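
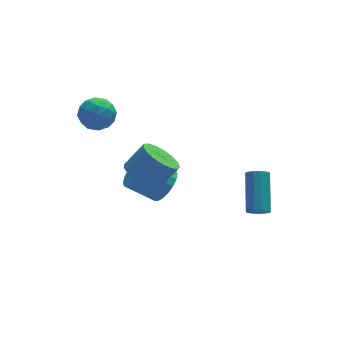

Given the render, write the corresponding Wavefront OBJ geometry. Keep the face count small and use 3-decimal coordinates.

v 3.42 -4.364 -1.542
v 3.956 -4.406 -1.697
v 4.457 -2.798 -0.392
v 3.92 -2.756 -0.238
v 3.822 -4.202 -1.896
v 4.323 -2.594 -0.592
v 3.56 -4.049 -1.984
v 4.061 -2.442 -0.679
v 3.254 -3.997 -1.931
v 3.754 -2.389 -0.626
v 3 -4.06 -1.755
v 3.5 -2.453 -0.45
v 2.879 -4.221 -1.511
v 3.38 -2.613 -0.207
v 2.93 -4.426 -1.277
v 3.431 -2.819 0.027
v 3.137 -4.612 -1.128
v 3.637 -3.005 0.177
v 3.433 -4.719 -1.11
v 3.934 -3.112 0.195
v 3.725 -4.713 -1.229
v 4.226 -3.106 0.076
v 3.92 -4.596 -1.448
v 4.421 -2.989 -0.143
v 0.424 0.183 -2.816
v 0.82 -0.286 -2.052
v -0.488 0.228 -1.06
v -0.884 0.697 -1.824
v 0.997 0.112 -2.025
v -0.311 0.625 -1.032
v 1.06 0.523 -2.154
v -0.247 1.037 -1.161
v 0.998 0.868 -2.414
v -0.309 1.381 -1.421
v 0.822 1.077 -2.754
v -0.485 1.59 -1.761
v 0.567 1.108 -3.106
v -0.741 1.622 -2.114
v 0.284 0.957 -3.401
v -1.024 1.47 -2.409
v 0.028 0.652 -3.58
v -1.28 1.166 -2.588
v -0.149 0.255 -3.608
v -1.457 0.768 -2.615
v -0.213 -0.157 -3.479
v -1.52 0.357 -2.486
v -0.151 -0.501 -3.219
v -1.458 0.012 -2.226
v 0.025 -0.71 -2.879
v -1.282 -0.197 -1.886
v 0.281 -0.742 -2.526
v -1.027 -0.228 -1.534
v 0.564 -0.59 -2.231
v -0.744 -0.077 -1.239
v -1.109 -1.278 -0.435
v -0.435 -0.8 -1.066
v 0.523 -0.685 0.043
v -0.151 -1.162 0.675
v -0.702 -0.427 -0.874
v 0.256 -0.312 0.235
v -1.063 -0.249 -0.581
v -0.105 -0.134 0.528
v -1.434 -0.306 -0.254
v -0.476 -0.191 0.855
v -1.731 -0.586 0.031
v -0.773 -0.471 1.14
v -1.885 -1.024 0.21
v -0.927 -0.909 1.319
v -1.862 -1.521 0.241
v -0.904 -1.406 1.35
v -1.666 -1.961 0.117
v -0.708 -1.846 1.226
v -1.342 -2.245 -0.133
v -0.384 -2.13 0.976
v -0.965 -2.307 -0.452
v -0.007 -2.192 0.657
v -0.621 -2.134 -0.767
v 0.337 -2.019 0.342
v -0.389 -1.764 -1.006
v 0.569 -1.649 0.103
v -0.322 -1.283 -1.114
v 0.636 -1.168 -0.005
v -2.718 2.516 2.325
v -2.182 2.898 1.615
v -2.438 1.082 1.765
v -1.902 1.464 1.055
v -1.587 1.495 1.97
v -1.76 2.381 2.316
v -2.86 1.599 1.064
v -3.033 2.485 1.41
v -2.27 2.331 0.836
v -1.483 2.267 1.396
v -3.137 1.713 1.984
v -2.35 1.649 2.544
v -2.475 2.833 2.019
v -2.145 1.147 1.361
v -1.96 1.165 1.898
v -1.645 1.389 1.481
v -2.227 2.529 2.431
v -1.912 2.754 2.014
v -1.562 1.929 2.222
v -2.708 1.226 1.366
v -2.393 1.451 0.949
v -2.975 2.591 1.899
v -2.66 2.815 1.482
v -3.058 2.051 1.158
v -2.211 2.724 1.144
v -2.046 1.881 0.815
v -2.609 1.961 0.821
v -2.711 2.482 1.024
v -1.749 2.686 1.473
v -1.584 1.843 1.144
v -1.399 1.861 1.681
v -1.501 2.382 1.885
v -1.8 2.353 1.015
v -3.036 2.137 2.236
v -2.871 1.294 1.907
v -3.119 1.598 1.495
v -3.221 2.119 1.699
v -2.574 2.099 2.565
v -2.409 1.256 2.236
v -1.909 1.498 2.356
v -2.011 2.019 2.559
v -2.82 1.627 2.365
f 2 1 5
f 2 5 3
f 3 5 6
f 3 6 4
f 5 1 7
f 5 7 6
f 6 7 8
f 6 8 4
f 7 1 9
f 7 9 8
f 8 9 10
f 8 10 4
f 9 1 11
f 9 11 10
f 10 11 12
f 10 12 4
f 11 1 13
f 11 13 12
f 12 13 14
f 12 14 4
f 13 1 15
f 13 15 14
f 14 15 16
f 14 16 4
f 15 1 17
f 15 17 16
f 16 17 18
f 16 18 4
f 17 1 19
f 17 19 18
f 18 19 20
f 18 20 4
f 19 1 21
f 19 21 20
f 20 21 22
f 20 22 4
f 21 1 23
f 21 23 22
f 22 23 24
f 22 24 4
f 23 1 2
f 23 2 24
f 24 2 3
f 24 3 4
f 26 25 29
f 26 29 27
f 27 29 30
f 27 30 28
f 29 25 31
f 29 31 30
f 30 31 32
f 30 32 28
f 31 25 33
f 31 33 32
f 32 33 34
f 32 34 28
f 33 25 35
f 33 35 34
f 34 35 36
f 34 36 28
f 35 25 37
f 35 37 36
f 36 37 38
f 36 38 28
f 37 25 39
f 37 39 38
f 38 39 40
f 38 40 28
f 39 25 41
f 39 41 40
f 40 41 42
f 40 42 28
f 41 25 43
f 41 43 42
f 42 43 44
f 42 44 28
f 43 25 45
f 43 45 44
f 44 45 46
f 44 46 28
f 45 25 47
f 45 47 46
f 46 47 48
f 46 48 28
f 47 25 49
f 47 49 48
f 48 49 50
f 48 50 28
f 49 25 51
f 49 51 50
f 50 51 52
f 50 52 28
f 51 25 53
f 51 53 52
f 52 53 54
f 52 54 28
f 53 25 26
f 53 26 54
f 54 26 27
f 54 27 28
f 56 55 59
f 56 59 57
f 57 59 60
f 57 60 58
f 59 55 61
f 59 61 60
f 60 61 62
f 60 62 58
f 61 55 63
f 61 63 62
f 62 63 64
f 62 64 58
f 63 55 65
f 63 65 64
f 64 65 66
f 64 66 58
f 65 55 67
f 65 67 66
f 66 67 68
f 66 68 58
f 67 55 69
f 67 69 68
f 68 69 70
f 68 70 58
f 69 55 71
f 69 71 70
f 70 71 72
f 70 72 58
f 71 55 73
f 71 73 72
f 72 73 74
f 72 74 58
f 73 55 75
f 73 75 74
f 74 75 76
f 74 76 58
f 75 55 77
f 75 77 76
f 76 77 78
f 76 78 58
f 77 55 79
f 77 79 78
f 78 79 80
f 78 80 58
f 79 55 81
f 79 81 80
f 80 81 82
f 80 82 58
f 81 55 56
f 81 56 82
f 82 56 57
f 82 57 58
f 83 120 99
f 120 94 123
f 99 123 88
f 120 123 99
f 83 99 95
f 99 88 100
f 95 100 84
f 99 100 95
f 83 95 104
f 95 84 105
f 104 105 90
f 95 105 104
f 83 104 116
f 104 90 119
f 116 119 93
f 104 119 116
f 83 116 120
f 116 93 124
f 120 124 94
f 116 124 120
f 84 100 111
f 100 88 114
f 111 114 92
f 100 114 111
f 88 123 101
f 123 94 122
f 101 122 87
f 123 122 101
f 94 124 121
f 124 93 117
f 121 117 85
f 124 117 121
f 93 119 118
f 119 90 106
f 118 106 89
f 119 106 118
f 90 105 110
f 105 84 107
f 110 107 91
f 105 107 110
f 86 112 98
f 112 92 113
f 98 113 87
f 112 113 98
f 86 98 96
f 98 87 97
f 96 97 85
f 98 97 96
f 86 96 103
f 96 85 102
f 103 102 89
f 96 102 103
f 86 103 108
f 103 89 109
f 108 109 91
f 103 109 108
f 86 108 112
f 108 91 115
f 112 115 92
f 108 115 112
f 87 113 101
f 113 92 114
f 101 114 88
f 113 114 101
f 85 97 121
f 97 87 122
f 121 122 94
f 97 122 121
f 89 102 118
f 102 85 117
f 118 117 93
f 102 117 118
f 91 109 110
f 109 89 106
f 110 106 90
f 109 106 110
f 92 115 111
f 115 91 107
f 111 107 84
f 115 107 111



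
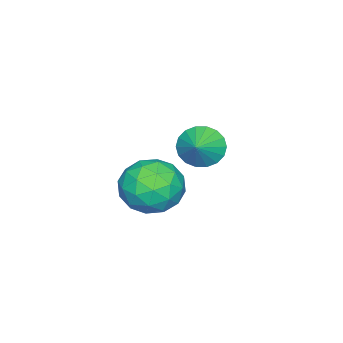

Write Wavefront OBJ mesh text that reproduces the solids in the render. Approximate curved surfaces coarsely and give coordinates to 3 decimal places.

v -1.918 1.229 0.24
v -1.497 1.245 -0.487
v -1.062 1.471 0.74
v -1.617 1.598 -0.452
v -1.797 1.877 -0.281
v -2 2.028 -0.006
v -2.187 2.021 0.318
v -2.321 1.857 0.626
v -2.375 1.568 0.857
v -2.338 1.213 0.967
v -2.218 0.86 0.932
v -2.039 0.581 0.76
v -1.835 0.43 0.486
v -1.648 0.437 0.162
v -1.514 0.601 -0.146
v -1.46 0.89 -0.378
v 0.812 1.438 0.407
v 1.204 1.848 1.366
v 2.496 1.072 -0.126
v 2.888 1.482 0.833
v 2.311 0.529 0.83
v 1.271 0.755 1.159
v 2.429 2.165 0.081
v 1.389 2.391 0.41
v 2.204 2.298 1.164
v 2.131 1.287 1.627
v 1.569 1.633 -0.387
v 1.496 0.622 0.076
v 0.86 1.675 0.933
v 2.84 1.245 0.307
v 2.5 0.685 0.305
v 2.731 0.926 0.869
v 0.899 1.032 0.812
v 1.13 1.274 1.375
v 1.78 0.498 1.06
v 2.57 1.646 -0.135
v 2.801 1.888 0.428
v 0.969 1.994 0.371
v 1.2 2.235 0.935
v 1.92 2.422 0.18
v 1.679 2.181 1.378
v 2.668 1.966 1.065
v 2.399 2.367 0.623
v 1.787 2.5 0.816
v 1.636 1.586 1.65
v 2.625 1.371 1.337
v 2.286 0.811 1.335
v 1.675 0.944 1.529
v 2.223 1.851 1.532
v 1.075 1.549 -0.097
v 2.064 1.334 -0.41
v 2.025 1.976 -0.289
v 1.414 2.109 -0.095
v 1.032 0.954 0.175
v 2.021 0.739 -0.138
v 1.913 0.42 0.424
v 1.301 0.553 0.617
v 1.477 1.069 -0.292
f 2 1 4
f 2 4 3
f 4 1 5
f 4 5 3
f 5 1 6
f 5 6 3
f 6 1 7
f 6 7 3
f 7 1 8
f 7 8 3
f 8 1 9
f 8 9 3
f 9 1 10
f 9 10 3
f 10 1 11
f 10 11 3
f 11 1 12
f 11 12 3
f 12 1 13
f 12 13 3
f 13 1 14
f 13 14 3
f 14 1 15
f 14 15 3
f 15 1 16
f 15 16 3
f 16 1 2
f 16 2 3
f 17 54 33
f 54 28 57
f 33 57 22
f 54 57 33
f 17 33 29
f 33 22 34
f 29 34 18
f 33 34 29
f 17 29 38
f 29 18 39
f 38 39 24
f 29 39 38
f 17 38 50
f 38 24 53
f 50 53 27
f 38 53 50
f 17 50 54
f 50 27 58
f 54 58 28
f 50 58 54
f 18 34 45
f 34 22 48
f 45 48 26
f 34 48 45
f 22 57 35
f 57 28 56
f 35 56 21
f 57 56 35
f 28 58 55
f 58 27 51
f 55 51 19
f 58 51 55
f 27 53 52
f 53 24 40
f 52 40 23
f 53 40 52
f 24 39 44
f 39 18 41
f 44 41 25
f 39 41 44
f 20 46 32
f 46 26 47
f 32 47 21
f 46 47 32
f 20 32 30
f 32 21 31
f 30 31 19
f 32 31 30
f 20 30 37
f 30 19 36
f 37 36 23
f 30 36 37
f 20 37 42
f 37 23 43
f 42 43 25
f 37 43 42
f 20 42 46
f 42 25 49
f 46 49 26
f 42 49 46
f 21 47 35
f 47 26 48
f 35 48 22
f 47 48 35
f 19 31 55
f 31 21 56
f 55 56 28
f 31 56 55
f 23 36 52
f 36 19 51
f 52 51 27
f 36 51 52
f 25 43 44
f 43 23 40
f 44 40 24
f 43 40 44
f 26 49 45
f 49 25 41
f 45 41 18
f 49 41 45



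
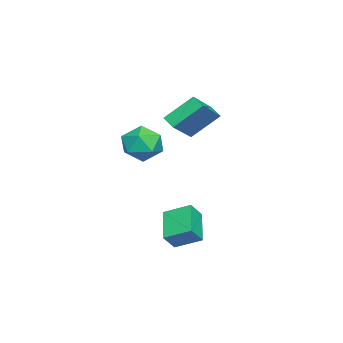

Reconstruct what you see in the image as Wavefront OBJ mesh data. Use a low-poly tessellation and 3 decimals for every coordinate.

v -4.596 0.97 1.101
v -5.252 2.389 2.548
v -4.11 1.635 0.669
v -4.766 3.054 2.115
v -2.854 0.506 2.345
v -3.51 1.925 3.791
v -2.368 1.171 1.912
v -3.024 2.59 3.359
v 0.116 1.996 -3.792
v 0.783 1.612 -2.911
v 0.066 3.448 -3.123
v 0.734 3.065 -2.242
v 1.806 2.535 -4.838
v 2.474 2.152 -3.957
v 1.757 3.988 -4.169
v 2.424 3.604 -3.288
v -0.232 1.311 0.983
v 0.941 1.098 1.327
v -0.761 -0.498 1.673
v 0.412 -0.711 2.017
v -0.266 0.141 2.614
v 0.062 1.259 2.187
v 0.118 -0.659 0.813
v 0.446 0.459 0.386
v 1.158 -0.119 1.222
v 0.92 0.375 2.335
v -0.74 0.225 0.665
v -0.978 0.719 1.778
f 2 4 1
f 5 2 1
f 1 4 3
f 3 5 1
f 2 8 4
f 6 2 5
f 6 8 2
f 4 8 3
f 7 5 3
f 3 8 7
f 7 6 5
f 8 6 7
f 10 12 9
f 13 10 9
f 9 12 11
f 11 13 9
f 10 16 12
f 14 10 13
f 14 16 10
f 12 16 11
f 15 13 11
f 11 16 15
f 15 14 13
f 16 14 15
f 17 28 22
f 17 22 18
f 17 18 24
f 17 24 27
f 17 27 28
f 18 22 26
f 22 28 21
f 28 27 19
f 27 24 23
f 24 18 25
f 20 26 21
f 20 21 19
f 20 19 23
f 20 23 25
f 20 25 26
f 21 26 22
f 19 21 28
f 23 19 27
f 25 23 24
f 26 25 18



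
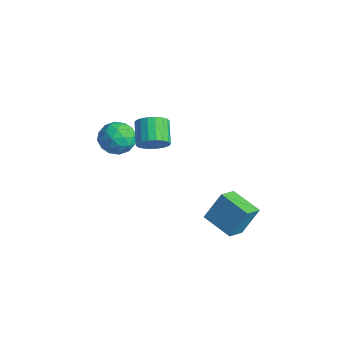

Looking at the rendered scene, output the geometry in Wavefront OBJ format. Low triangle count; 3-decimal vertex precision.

v -2.787 1.818 0.971
v -2.159 1.151 1.588
v -3.181 0.449 -0.108
v -2.553 -0.218 0.509
v -3.499 0.18 0.915
v -3.256 1.026 1.581
v -2.084 0.574 -0.101
v -1.841 1.42 0.565
v -1.725 0.383 0.925
v -2.599 0.139 1.553
v -2.741 1.461 -0.073
v -3.615 1.217 0.555
v -2.439 1.605 1.374
v -2.901 -0.005 0.106
v -3.458 0.229 0.345
v -3.089 -0.162 0.707
v -3.084 1.531 1.37
v -2.714 1.14 1.733
v -3.502 0.569 1.337
v -2.626 0.46 -0.253
v -2.256 0.069 0.11
v -2.251 1.762 0.773
v -1.882 1.371 1.135
v -1.838 1.031 0.143
v -1.814 0.761 1.347
v -2.045 -0.044 0.713
v -1.77 0.422 0.354
v -1.627 0.919 0.746
v -2.328 0.618 1.716
v -2.56 -0.186 1.082
v -3.116 0.047 1.321
v -2.973 0.545 1.712
v -2.073 0.166 1.327
v -2.78 1.786 0.398
v -3.012 0.982 -0.236
v -2.367 1.055 -0.232
v -2.224 1.553 0.159
v -3.295 1.644 0.767
v -3.526 0.839 0.133
v -3.713 0.681 0.734
v -3.57 1.178 1.126
v -3.267 1.434 0.153
v 0.137 1.314 1.854
v 0.748 1.56 2.453
v -0.347 2.151 3.326
v -0.957 1.906 2.726
v 0.727 1.875 2.214
v -0.367 2.466 3.087
v 0.59 2.079 1.904
v -0.505 2.67 2.776
v 0.363 2.132 1.583
v -0.731 2.723 2.456
v 0.092 2.022 1.316
v -1.003 2.614 2.189
v -0.171 1.773 1.156
v -1.266 2.364 2.029
v -0.372 1.433 1.134
v -1.467 2.024 2.007
v -0.473 1.069 1.254
v -1.568 1.66 2.127
v -0.453 0.754 1.493
v -1.547 1.345 2.366
v -0.315 0.55 1.804
v -1.41 1.141 2.676
v -0.089 0.497 2.124
v -1.183 1.088 2.997
v 0.183 0.606 2.391
v -0.912 1.198 3.264
v 0.446 0.856 2.551
v -0.649 1.447 3.424
v 0.647 1.196 2.573
v -0.448 1.787 3.446
v 2.971 2.581 -2.502
v 3.221 3.469 -0.909
v 2.518 3.646 -3.024
v 2.768 4.534 -1.432
v 4.672 3.046 -3.028
v 4.922 3.934 -1.436
v 4.219 4.111 -3.551
v 4.469 4.999 -1.958
f 1 38 17
f 38 12 41
f 17 41 6
f 38 41 17
f 1 17 13
f 17 6 18
f 13 18 2
f 17 18 13
f 1 13 22
f 13 2 23
f 22 23 8
f 13 23 22
f 1 22 34
f 22 8 37
f 34 37 11
f 22 37 34
f 1 34 38
f 34 11 42
f 38 42 12
f 34 42 38
f 2 18 29
f 18 6 32
f 29 32 10
f 18 32 29
f 6 41 19
f 41 12 40
f 19 40 5
f 41 40 19
f 12 42 39
f 42 11 35
f 39 35 3
f 42 35 39
f 11 37 36
f 37 8 24
f 36 24 7
f 37 24 36
f 8 23 28
f 23 2 25
f 28 25 9
f 23 25 28
f 4 30 16
f 30 10 31
f 16 31 5
f 30 31 16
f 4 16 14
f 16 5 15
f 14 15 3
f 16 15 14
f 4 14 21
f 14 3 20
f 21 20 7
f 14 20 21
f 4 21 26
f 21 7 27
f 26 27 9
f 21 27 26
f 4 26 30
f 26 9 33
f 30 33 10
f 26 33 30
f 5 31 19
f 31 10 32
f 19 32 6
f 31 32 19
f 3 15 39
f 15 5 40
f 39 40 12
f 15 40 39
f 7 20 36
f 20 3 35
f 36 35 11
f 20 35 36
f 9 27 28
f 27 7 24
f 28 24 8
f 27 24 28
f 10 33 29
f 33 9 25
f 29 25 2
f 33 25 29
f 44 43 47
f 44 47 45
f 45 47 48
f 45 48 46
f 47 43 49
f 47 49 48
f 48 49 50
f 48 50 46
f 49 43 51
f 49 51 50
f 50 51 52
f 50 52 46
f 51 43 53
f 51 53 52
f 52 53 54
f 52 54 46
f 53 43 55
f 53 55 54
f 54 55 56
f 54 56 46
f 55 43 57
f 55 57 56
f 56 57 58
f 56 58 46
f 57 43 59
f 57 59 58
f 58 59 60
f 58 60 46
f 59 43 61
f 59 61 60
f 60 61 62
f 60 62 46
f 61 43 63
f 61 63 62
f 62 63 64
f 62 64 46
f 63 43 65
f 63 65 64
f 64 65 66
f 64 66 46
f 65 43 67
f 65 67 66
f 66 67 68
f 66 68 46
f 67 43 69
f 67 69 68
f 68 69 70
f 68 70 46
f 69 43 71
f 69 71 70
f 70 71 72
f 70 72 46
f 71 43 44
f 71 44 72
f 72 44 45
f 72 45 46
f 74 76 73
f 77 74 73
f 73 76 75
f 75 77 73
f 74 80 76
f 78 74 77
f 78 80 74
f 76 80 75
f 79 77 75
f 75 80 79
f 79 78 77
f 80 78 79



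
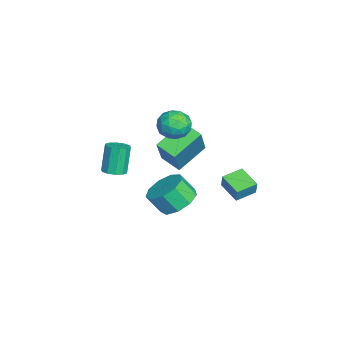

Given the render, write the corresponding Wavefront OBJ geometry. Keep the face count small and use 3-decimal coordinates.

v -1.653 0.556 2.959
v -1.087 0.801 3.591
v -1.233 -0.801 3.109
v -0.667 -0.556 3.741
v -1.537 -0.522 3.89
v -1.797 0.317 3.797
v -0.523 -0.317 2.903
v -0.783 0.522 2.81
v -0.389 0.262 3.557
v -1.016 0.135 4.166
v -1.304 -0.135 2.534
v -1.931 -0.262 3.143
v -1.407 0.798 3.262
v -0.913 -0.798 3.438
v -1.424 -0.778 3.525
v -1.092 -0.634 3.897
v -1.824 0.513 3.383
v -1.492 0.657 3.754
v -1.756 -0.121 3.93
v -0.828 -0.657 2.946
v -0.496 -0.513 3.317
v -1.228 0.634 2.803
v -0.896 0.778 3.175
v -0.564 0.121 2.77
v -0.664 0.625 3.613
v -0.417 -0.173 3.701
v -0.333 -0.032 3.209
v -0.485 0.461 3.154
v -1.032 0.55 3.972
v -0.785 -0.248 4.06
v -1.297 -0.227 4.147
v -1.449 0.266 4.092
v -0.622 0.233 3.951
v -1.535 0.248 2.64
v -1.288 -0.55 2.728
v -0.871 -0.266 2.608
v -1.023 0.227 2.553
v -1.903 0.173 2.999
v -1.656 -0.625 3.087
v -1.835 -0.461 3.546
v -1.987 0.032 3.491
v -1.698 -0.233 2.749
v -1.61 0.209 -2.404
v -0.829 0.762 -1.949
v -0.909 0.044 -0.941
v -1.69 -0.509 -1.396
v -1.47 1.06 -1.788
v -1.55 0.342 -0.779
v -2.177 0.959 -1.915
v -2.257 0.242 -0.907
v -2.618 0.508 -2.271
v -2.698 -0.21 -1.263
v -2.588 -0.084 -2.69
v -2.668 -0.801 -1.681
v -2.1 -0.538 -2.974
v -2.18 -1.256 -1.966
v -1.383 -0.643 -2.992
v -1.463 -1.361 -1.984
v -0.772 -0.35 -2.735
v -0.852 -1.067 -1.727
v -0.553 0.205 -2.323
v -0.633 -0.512 -1.315
v -2.447 -0.643 0.123
v -3.519 0.56 0.991
v -1.784 0.218 -0.253
v -2.856 1.421 0.615
v -1.204 -0.821 1.905
v -2.276 0.382 2.773
v -0.541 0.04 1.529
v -1.613 1.243 2.397
v 1.808 2.228 1.334
v 2.077 2.274 2.097
v 1.222 3.11 1.488
v 1.491 3.155 2.251
v 2.729 2.905 0.969
v 2.998 2.95 1.732
v 2.143 3.786 1.123
v 2.412 3.832 1.886
v -3.685 -3.005 -1.791
v -3.155 -3.291 -1.574
v -3.685 -3.121 -0.053
v -4.215 -2.835 -0.269
v -3.085 -2.902 -1.593
v -3.615 -2.732 -0.072
v -3.244 -2.553 -1.688
v -3.774 -2.383 -0.166
v -3.572 -2.376 -1.822
v -4.101 -2.206 -0.3
v -3.943 -2.439 -1.944
v -4.472 -2.269 -0.422
v -4.215 -2.719 -2.007
v -4.745 -2.549 -0.486
v -4.285 -3.108 -1.988
v -4.815 -2.938 -0.467
v -4.126 -3.457 -1.894
v -4.656 -3.287 -0.372
v -3.799 -3.634 -1.76
v -4.328 -3.464 -0.238
v -3.428 -3.571 -1.638
v -3.957 -3.401 -0.116
f 1 38 17
f 38 12 41
f 17 41 6
f 38 41 17
f 1 17 13
f 17 6 18
f 13 18 2
f 17 18 13
f 1 13 22
f 13 2 23
f 22 23 8
f 13 23 22
f 1 22 34
f 22 8 37
f 34 37 11
f 22 37 34
f 1 34 38
f 34 11 42
f 38 42 12
f 34 42 38
f 2 18 29
f 18 6 32
f 29 32 10
f 18 32 29
f 6 41 19
f 41 12 40
f 19 40 5
f 41 40 19
f 12 42 39
f 42 11 35
f 39 35 3
f 42 35 39
f 11 37 36
f 37 8 24
f 36 24 7
f 37 24 36
f 8 23 28
f 23 2 25
f 28 25 9
f 23 25 28
f 4 30 16
f 30 10 31
f 16 31 5
f 30 31 16
f 4 16 14
f 16 5 15
f 14 15 3
f 16 15 14
f 4 14 21
f 14 3 20
f 21 20 7
f 14 20 21
f 4 21 26
f 21 7 27
f 26 27 9
f 21 27 26
f 4 26 30
f 26 9 33
f 30 33 10
f 26 33 30
f 5 31 19
f 31 10 32
f 19 32 6
f 31 32 19
f 3 15 39
f 15 5 40
f 39 40 12
f 15 40 39
f 7 20 36
f 20 3 35
f 36 35 11
f 20 35 36
f 9 27 28
f 27 7 24
f 28 24 8
f 27 24 28
f 10 33 29
f 33 9 25
f 29 25 2
f 33 25 29
f 44 43 47
f 44 47 45
f 45 47 48
f 45 48 46
f 47 43 49
f 47 49 48
f 48 49 50
f 48 50 46
f 49 43 51
f 49 51 50
f 50 51 52
f 50 52 46
f 51 43 53
f 51 53 52
f 52 53 54
f 52 54 46
f 53 43 55
f 53 55 54
f 54 55 56
f 54 56 46
f 55 43 57
f 55 57 56
f 56 57 58
f 56 58 46
f 57 43 59
f 57 59 58
f 58 59 60
f 58 60 46
f 59 43 61
f 59 61 60
f 60 61 62
f 60 62 46
f 61 43 44
f 61 44 62
f 62 44 45
f 62 45 46
f 64 66 63
f 67 64 63
f 63 66 65
f 65 67 63
f 64 70 66
f 68 64 67
f 68 70 64
f 66 70 65
f 69 67 65
f 65 70 69
f 69 68 67
f 70 68 69
f 72 74 71
f 75 72 71
f 71 74 73
f 73 75 71
f 72 78 74
f 76 72 75
f 76 78 72
f 74 78 73
f 77 75 73
f 73 78 77
f 77 76 75
f 78 76 77
f 80 79 83
f 80 83 81
f 81 83 84
f 81 84 82
f 83 79 85
f 83 85 84
f 84 85 86
f 84 86 82
f 85 79 87
f 85 87 86
f 86 87 88
f 86 88 82
f 87 79 89
f 87 89 88
f 88 89 90
f 88 90 82
f 89 79 91
f 89 91 90
f 90 91 92
f 90 92 82
f 91 79 93
f 91 93 92
f 92 93 94
f 92 94 82
f 93 79 95
f 93 95 94
f 94 95 96
f 94 96 82
f 95 79 97
f 95 97 96
f 96 97 98
f 96 98 82
f 97 79 99
f 97 99 98
f 98 99 100
f 98 100 82
f 99 79 80
f 99 80 100
f 100 80 81
f 100 81 82



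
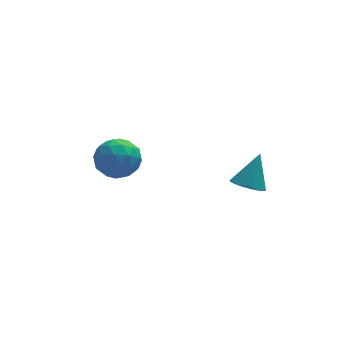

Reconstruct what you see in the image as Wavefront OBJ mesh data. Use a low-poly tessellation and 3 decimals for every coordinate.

v -3.534 4.797 -3.585
v -2.479 4.249 -3.232
v -4.561 3.151 -3.068
v -3.506 2.603 -2.715
v -3.957 3.557 -2.063
v -3.322 4.574 -2.383
v -3.718 2.826 -3.917
v -3.083 3.843 -4.237
v -2.592 3.03 -3.438
v -2.74 3.483 -2.292
v -4.3 3.917 -4.008
v -4.448 4.37 -2.862
v -2.916 4.667 -3.454
v -4.124 2.733 -2.846
v -4.389 3.294 -2.463
v -3.768 2.971 -2.256
v -3.412 4.859 -2.955
v -2.791 4.536 -2.747
v -3.66 4.13 -2.06
v -4.249 2.864 -3.553
v -3.628 2.541 -3.345
v -3.272 4.429 -4.044
v -2.651 4.106 -3.837
v -3.38 3.27 -4.24
v -2.362 3.629 -3.368
v -2.966 2.662 -3.064
v -3.091 2.792 -3.77
v -2.718 3.39 -3.958
v -2.449 3.895 -2.694
v -3.053 2.927 -2.39
v -3.318 3.488 -2.007
v -2.945 4.086 -2.195
v -2.516 3.179 -2.815
v -3.987 4.473 -3.91
v -4.591 3.505 -3.606
v -4.095 3.314 -4.105
v -3.722 3.912 -4.293
v -4.074 4.738 -3.236
v -4.678 3.771 -2.932
v -4.322 4.01 -2.342
v -3.949 4.608 -2.53
v -4.524 4.221 -3.485
v 1.731 -2.154 -1.009
v 2.175 -1.588 -1.48
v 2.409 -1.406 0.529
v 1.866 -1.416 -1.428
v 1.534 -1.371 -1.303
v 1.236 -1.461 -1.128
v 1.023 -1.672 -0.932
v 0.933 -1.966 -0.749
v 0.981 -2.292 -0.611
v 1.159 -2.595 -0.542
v 1.435 -2.821 -0.554
v 1.763 -2.933 -0.644
v 2.085 -2.909 -0.798
v 2.346 -2.755 -0.988
v 2.501 -2.497 -1.181
v 2.522 -2.18 -1.345
v 2.407 -1.859 -1.451
f 1 38 17
f 38 12 41
f 17 41 6
f 38 41 17
f 1 17 13
f 17 6 18
f 13 18 2
f 17 18 13
f 1 13 22
f 13 2 23
f 22 23 8
f 13 23 22
f 1 22 34
f 22 8 37
f 34 37 11
f 22 37 34
f 1 34 38
f 34 11 42
f 38 42 12
f 34 42 38
f 2 18 29
f 18 6 32
f 29 32 10
f 18 32 29
f 6 41 19
f 41 12 40
f 19 40 5
f 41 40 19
f 12 42 39
f 42 11 35
f 39 35 3
f 42 35 39
f 11 37 36
f 37 8 24
f 36 24 7
f 37 24 36
f 8 23 28
f 23 2 25
f 28 25 9
f 23 25 28
f 4 30 16
f 30 10 31
f 16 31 5
f 30 31 16
f 4 16 14
f 16 5 15
f 14 15 3
f 16 15 14
f 4 14 21
f 14 3 20
f 21 20 7
f 14 20 21
f 4 21 26
f 21 7 27
f 26 27 9
f 21 27 26
f 4 26 30
f 26 9 33
f 30 33 10
f 26 33 30
f 5 31 19
f 31 10 32
f 19 32 6
f 31 32 19
f 3 15 39
f 15 5 40
f 39 40 12
f 15 40 39
f 7 20 36
f 20 3 35
f 36 35 11
f 20 35 36
f 9 27 28
f 27 7 24
f 28 24 8
f 27 24 28
f 10 33 29
f 33 9 25
f 29 25 2
f 33 25 29
f 44 43 46
f 44 46 45
f 46 43 47
f 46 47 45
f 47 43 48
f 47 48 45
f 48 43 49
f 48 49 45
f 49 43 50
f 49 50 45
f 50 43 51
f 50 51 45
f 51 43 52
f 51 52 45
f 52 43 53
f 52 53 45
f 53 43 54
f 53 54 45
f 54 43 55
f 54 55 45
f 55 43 56
f 55 56 45
f 56 43 57
f 56 57 45
f 57 43 58
f 57 58 45
f 58 43 59
f 58 59 45
f 59 43 44
f 59 44 45



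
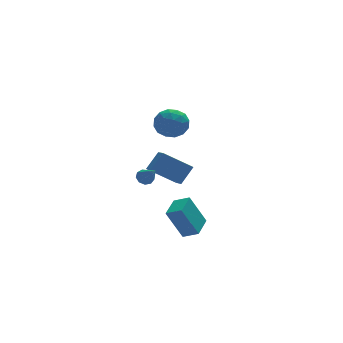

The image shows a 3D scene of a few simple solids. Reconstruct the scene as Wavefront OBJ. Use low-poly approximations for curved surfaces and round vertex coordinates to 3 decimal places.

v 0.557 2.614 1.771
v 0.96 2.104 2.543
v -0.94 2.256 2.317
v -0.537 1.746 3.089
v -0.452 2.751 3.048
v 0.474 2.972 2.711
v -0.454 1.388 2.149
v 0.472 1.609 1.812
v 0.336 1.346 2.777
v 0.337 2.189 3.332
v -0.317 2.171 1.528
v -0.316 3.014 2.083
v 0.89 2.39 2.109
v -0.87 1.97 2.751
v -0.82 2.56 2.727
v -0.583 2.261 3.181
v 0.604 2.901 2.208
v 0.841 2.601 2.661
v 0.011 2.981 2.958
v -0.821 1.759 2.199
v -0.584 1.459 2.652
v 0.603 2.099 1.679
v 0.84 1.8 2.133
v 0.009 1.379 1.902
v 0.76 1.645 2.7
v -0.12 1.435 3.021
v -0.071 1.224 2.469
v 0.473 1.354 2.27
v 0.761 2.141 3.027
v -0.119 1.93 3.348
v -0.069 2.521 3.324
v 0.475 2.651 3.125
v 0.394 1.695 3.164
v 0.139 2.43 1.512
v -0.741 2.219 1.833
v -0.455 1.709 1.735
v 0.089 1.839 1.536
v 0.14 2.925 1.839
v -0.74 2.715 2.16
v -0.453 3.006 2.59
v 0.091 3.136 2.391
v -0.374 2.665 1.696
v 0.589 2.307 -2.27
v -0.921 2.85 -1.235
v 0.664 3.409 -2.739
v -0.847 3.952 -1.704
v 1.387 2.668 -1.296
v -0.124 3.211 -0.261
v 1.461 3.77 -1.765
v -0.049 4.313 -0.73
v -0.671 -4.305 -2.289
v -1.479 -4.056 -0.61
v -1.322 -3.77 -2.682
v -2.13 -3.521 -1.003
v 0.11 -3.199 -2.077
v -0.698 -2.95 -0.398
v -0.541 -2.664 -2.47
v -1.349 -2.415 -0.791
v -1.837 0.893 -0.657
v -1.554 1.217 -0.365
v -1.603 -0.173 0.297
v -1.895 1.231 -0.266
v -2.21 1.086 -0.35
v -2.35 0.852 -0.577
v -2.25 0.636 -0.842
v -1.957 0.541 -1.021
v -1.609 0.61 -1.029
v -1.367 0.812 -0.863
v -1.345 1.052 -0.601
f 1 38 17
f 38 12 41
f 17 41 6
f 38 41 17
f 1 17 13
f 17 6 18
f 13 18 2
f 17 18 13
f 1 13 22
f 13 2 23
f 22 23 8
f 13 23 22
f 1 22 34
f 22 8 37
f 34 37 11
f 22 37 34
f 1 34 38
f 34 11 42
f 38 42 12
f 34 42 38
f 2 18 29
f 18 6 32
f 29 32 10
f 18 32 29
f 6 41 19
f 41 12 40
f 19 40 5
f 41 40 19
f 12 42 39
f 42 11 35
f 39 35 3
f 42 35 39
f 11 37 36
f 37 8 24
f 36 24 7
f 37 24 36
f 8 23 28
f 23 2 25
f 28 25 9
f 23 25 28
f 4 30 16
f 30 10 31
f 16 31 5
f 30 31 16
f 4 16 14
f 16 5 15
f 14 15 3
f 16 15 14
f 4 14 21
f 14 3 20
f 21 20 7
f 14 20 21
f 4 21 26
f 21 7 27
f 26 27 9
f 21 27 26
f 4 26 30
f 26 9 33
f 30 33 10
f 26 33 30
f 5 31 19
f 31 10 32
f 19 32 6
f 31 32 19
f 3 15 39
f 15 5 40
f 39 40 12
f 15 40 39
f 7 20 36
f 20 3 35
f 36 35 11
f 20 35 36
f 9 27 28
f 27 7 24
f 28 24 8
f 27 24 28
f 10 33 29
f 33 9 25
f 29 25 2
f 33 25 29
f 44 46 43
f 47 44 43
f 43 46 45
f 45 47 43
f 44 50 46
f 48 44 47
f 48 50 44
f 46 50 45
f 49 47 45
f 45 50 49
f 49 48 47
f 50 48 49
f 52 54 51
f 55 52 51
f 51 54 53
f 53 55 51
f 52 58 54
f 56 52 55
f 56 58 52
f 54 58 53
f 57 55 53
f 53 58 57
f 57 56 55
f 58 56 57
f 60 59 62
f 60 62 61
f 62 59 63
f 62 63 61
f 63 59 64
f 63 64 61
f 64 59 65
f 64 65 61
f 65 59 66
f 65 66 61
f 66 59 67
f 66 67 61
f 67 59 68
f 67 68 61
f 68 59 69
f 68 69 61
f 69 59 60
f 69 60 61



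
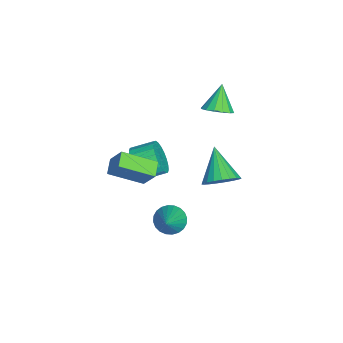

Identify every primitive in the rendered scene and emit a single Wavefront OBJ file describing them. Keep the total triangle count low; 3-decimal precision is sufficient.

v -2.358 -3.2 -3.515
v -1.747 -3.446 -2.684
v -1.952 -2.166 -2.154
v -2.562 -1.92 -2.985
v -1.467 -3.292 -2.947
v -1.672 -2.012 -2.417
v -1.323 -3.125 -3.296
v -1.528 -1.845 -2.767
v -1.336 -2.968 -3.679
v -1.541 -1.689 -3.15
v -1.505 -2.847 -4.037
v -1.71 -1.568 -3.507
v -1.803 -2.78 -4.315
v -2.008 -1.5 -3.786
v -2.186 -2.777 -4.471
v -2.391 -1.497 -3.942
v -2.595 -2.838 -4.482
v -2.8 -1.558 -3.953
v -2.968 -2.954 -4.346
v -3.173 -1.674 -3.816
v -3.248 -3.108 -4.083
v -3.453 -1.828 -3.553
v -3.392 -3.275 -3.733
v -3.597 -1.995 -3.204
v -3.379 -3.431 -3.35
v -3.584 -2.152 -2.821
v -3.21 -3.552 -2.993
v -3.415 -2.273 -2.463
v -2.912 -3.62 -2.714
v -3.117 -2.34 -2.185
v -2.529 -3.623 -2.558
v -2.734 -2.343 -2.029
v -2.12 -3.562 -2.547
v -2.325 -2.282 -2.018
v 4.336 1.709 2.654
v 4.801 2.141 3.414
v 2.804 1.231 3.866
v 4.582 2.453 3.259
v 4.32 2.637 3
v 4.06 2.659 2.681
v 3.848 2.518 2.358
v 3.721 2.237 2.086
v 3.7 1.864 1.912
v 3.788 1.465 1.866
v 3.972 1.108 1.957
v 4.218 0.854 2.169
v 4.485 0.749 2.464
v 4.725 0.809 2.792
v 4.899 1.026 3.097
v 4.975 1.36 3.325
v 4.94 1.754 3.437
v -2.475 1.051 1.489
v -2.003 1.741 1.795
v -3.525 1.209 2.751
v -2.316 1.926 1.511
v -2.671 1.877 1.222
v -2.974 1.607 1.004
v -3.143 1.187 0.916
v -3.133 0.731 0.981
v -2.947 0.361 1.183
v -2.634 0.176 1.466
v -2.279 0.225 1.755
v -1.976 0.495 1.973
v -1.807 0.915 2.061
v -1.817 1.371 1.996
v 2.97 -0.933 -2.463
v 3.467 -0.451 -2.989
v 4.55 -1.007 -1.037
v 3.312 -0.211 -2.806
v 3.106 -0.081 -2.57
v 2.878 -0.08 -2.318
v 2.665 -0.21 -2.088
v 2.498 -0.449 -1.915
v 2.403 -0.763 -1.825
v 2.394 -1.102 -1.833
v 2.472 -1.416 -1.936
v 2.627 -1.656 -2.12
v 2.833 -1.786 -2.356
v 3.061 -1.786 -2.608
v 3.274 -1.657 -2.838
v 3.441 -1.417 -3.011
v 3.537 -1.104 -3.1
v 3.546 -0.765 -3.093
v 1.188 -4.317 -0.702
v 0.281 -4.264 -0.392
v 0.976 -2.472 -1.638
v 0.068 -2.419 -1.329
v 1.632 -3.661 0.489
v 0.724 -3.608 0.798
v 1.419 -1.816 -0.448
v 0.512 -1.763 -0.138
f 2 1 5
f 2 5 3
f 3 5 6
f 3 6 4
f 5 1 7
f 5 7 6
f 6 7 8
f 6 8 4
f 7 1 9
f 7 9 8
f 8 9 10
f 8 10 4
f 9 1 11
f 9 11 10
f 10 11 12
f 10 12 4
f 11 1 13
f 11 13 12
f 12 13 14
f 12 14 4
f 13 1 15
f 13 15 14
f 14 15 16
f 14 16 4
f 15 1 17
f 15 17 16
f 16 17 18
f 16 18 4
f 17 1 19
f 17 19 18
f 18 19 20
f 18 20 4
f 19 1 21
f 19 21 20
f 20 21 22
f 20 22 4
f 21 1 23
f 21 23 22
f 22 23 24
f 22 24 4
f 23 1 25
f 23 25 24
f 24 25 26
f 24 26 4
f 25 1 27
f 25 27 26
f 26 27 28
f 26 28 4
f 27 1 29
f 27 29 28
f 28 29 30
f 28 30 4
f 29 1 31
f 29 31 30
f 30 31 32
f 30 32 4
f 31 1 33
f 31 33 32
f 32 33 34
f 32 34 4
f 33 1 2
f 33 2 34
f 34 2 3
f 34 3 4
f 36 35 38
f 36 38 37
f 38 35 39
f 38 39 37
f 39 35 40
f 39 40 37
f 40 35 41
f 40 41 37
f 41 35 42
f 41 42 37
f 42 35 43
f 42 43 37
f 43 35 44
f 43 44 37
f 44 35 45
f 44 45 37
f 45 35 46
f 45 46 37
f 46 35 47
f 46 47 37
f 47 35 48
f 47 48 37
f 48 35 49
f 48 49 37
f 49 35 50
f 49 50 37
f 50 35 51
f 50 51 37
f 51 35 36
f 51 36 37
f 53 52 55
f 53 55 54
f 55 52 56
f 55 56 54
f 56 52 57
f 56 57 54
f 57 52 58
f 57 58 54
f 58 52 59
f 58 59 54
f 59 52 60
f 59 60 54
f 60 52 61
f 60 61 54
f 61 52 62
f 61 62 54
f 62 52 63
f 62 63 54
f 63 52 64
f 63 64 54
f 64 52 65
f 64 65 54
f 65 52 53
f 65 53 54
f 67 66 69
f 67 69 68
f 69 66 70
f 69 70 68
f 70 66 71
f 70 71 68
f 71 66 72
f 71 72 68
f 72 66 73
f 72 73 68
f 73 66 74
f 73 74 68
f 74 66 75
f 74 75 68
f 75 66 76
f 75 76 68
f 76 66 77
f 76 77 68
f 77 66 78
f 77 78 68
f 78 66 79
f 78 79 68
f 79 66 80
f 79 80 68
f 80 66 81
f 80 81 68
f 81 66 82
f 81 82 68
f 82 66 83
f 82 83 68
f 83 66 67
f 83 67 68
f 85 87 84
f 88 85 84
f 84 87 86
f 86 88 84
f 85 91 87
f 89 85 88
f 89 91 85
f 87 91 86
f 90 88 86
f 86 91 90
f 90 89 88
f 91 89 90



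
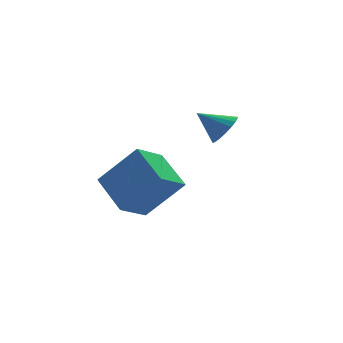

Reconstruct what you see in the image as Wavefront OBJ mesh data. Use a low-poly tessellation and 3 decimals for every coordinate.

v -1.241 -2.752 -2.413
v -2.357 -3.358 -1.654
v -1.573 -1.156 -1.626
v -2.69 -1.762 -0.868
v 0.07 -3.238 -0.872
v -1.047 -3.844 -0.114
v -0.263 -1.642 -0.086
v -1.379 -2.248 0.673
v 2.775 0.083 -0.002
v 3.205 0.715 0.094
v 1.845 0.597 0.782
v 3.016 0.792 -0.181
v 2.779 0.729 -0.421
v 2.541 0.539 -0.577
v 2.35 0.258 -0.62
v 2.243 -0.058 -0.54
v 2.241 -0.346 -0.354
v 2.345 -0.548 -0.098
v 2.534 -0.626 0.177
v 2.771 -0.563 0.417
v 3.008 -0.372 0.573
v 3.2 -0.091 0.616
v 3.307 0.224 0.536
v 3.309 0.512 0.35
f 2 4 1
f 5 2 1
f 1 4 3
f 3 5 1
f 2 8 4
f 6 2 5
f 6 8 2
f 4 8 3
f 7 5 3
f 3 8 7
f 7 6 5
f 8 6 7
f 10 9 12
f 10 12 11
f 12 9 13
f 12 13 11
f 13 9 14
f 13 14 11
f 14 9 15
f 14 15 11
f 15 9 16
f 15 16 11
f 16 9 17
f 16 17 11
f 17 9 18
f 17 18 11
f 18 9 19
f 18 19 11
f 19 9 20
f 19 20 11
f 20 9 21
f 20 21 11
f 21 9 22
f 21 22 11
f 22 9 23
f 22 23 11
f 23 9 24
f 23 24 11
f 24 9 10
f 24 10 11



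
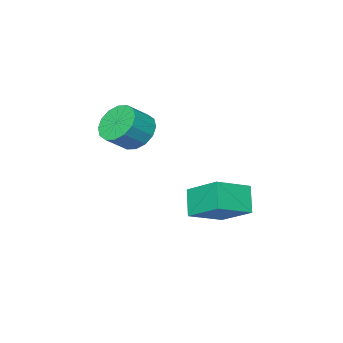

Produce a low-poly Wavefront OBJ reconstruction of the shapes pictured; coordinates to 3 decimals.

v 0.063 -1.122 -0.1
v -0.013 0.463 0.83
v -1.472 -0.846 -0.698
v -1.548 0.74 0.232
v 0.588 -0.48 -1.152
v 0.512 1.106 -0.222
v -0.947 -0.203 -1.75
v -1.023 1.382 -0.82
v 1.748 -2.065 3.172
v 2.224 -2.491 2.481
v 3.167 -2.6 3.198
v 2.692 -2.175 3.888
v 2.32 -2.017 2.427
v 3.263 -2.126 3.144
v 2.263 -1.556 2.572
v 3.206 -1.665 3.289
v 2.068 -1.231 2.878
v 3.012 -1.341 3.595
v 1.788 -1.13 3.263
v 2.731 -1.24 3.98
v 1.497 -1.28 3.623
v 2.44 -1.39 4.34
v 1.273 -1.64 3.862
v 2.216 -1.749 4.579
v 1.177 -2.114 3.916
v 2.12 -2.223 4.633
v 1.234 -2.575 3.771
v 2.177 -2.684 4.488
v 1.428 -2.899 3.465
v 2.372 -3.009 4.182
v 1.709 -3 3.08
v 2.652 -3.11 3.797
v 2 -2.85 2.72
v 2.943 -2.96 3.437
f 2 4 1
f 5 2 1
f 1 4 3
f 3 5 1
f 2 8 4
f 6 2 5
f 6 8 2
f 4 8 3
f 7 5 3
f 3 8 7
f 7 6 5
f 8 6 7
f 10 9 13
f 10 13 11
f 11 13 14
f 11 14 12
f 13 9 15
f 13 15 14
f 14 15 16
f 14 16 12
f 15 9 17
f 15 17 16
f 16 17 18
f 16 18 12
f 17 9 19
f 17 19 18
f 18 19 20
f 18 20 12
f 19 9 21
f 19 21 20
f 20 21 22
f 20 22 12
f 21 9 23
f 21 23 22
f 22 23 24
f 22 24 12
f 23 9 25
f 23 25 24
f 24 25 26
f 24 26 12
f 25 9 27
f 25 27 26
f 26 27 28
f 26 28 12
f 27 9 29
f 27 29 28
f 28 29 30
f 28 30 12
f 29 9 31
f 29 31 30
f 30 31 32
f 30 32 12
f 31 9 33
f 31 33 32
f 32 33 34
f 32 34 12
f 33 9 10
f 33 10 34
f 34 10 11
f 34 11 12



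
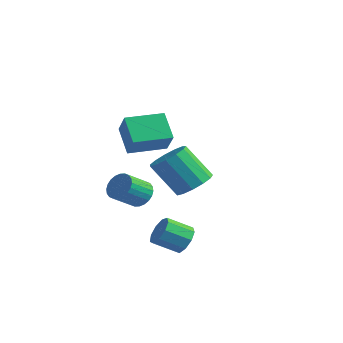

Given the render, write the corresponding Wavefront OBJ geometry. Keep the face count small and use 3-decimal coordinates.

v 0.841 -0.5 -4.276
v 1.288 -0.399 -3.682
v 0.646 -1.28 -3.05
v 0.199 -1.38 -3.644
v 0.884 -0.084 -3.653
v 0.242 -0.965 -3.021
v 0.46 0.037 -3.916
v -0.182 -0.844 -3.284
v 0.214 -0.094 -4.347
v -0.428 -0.974 -3.715
v 0.262 -0.414 -4.745
v -0.38 -1.295 -4.113
v 0.58 -0.774 -4.923
v -0.062 -1.655 -4.292
v 1.021 -1.006 -4.799
v 0.379 -1.887 -4.167
v 1.377 -1.001 -4.43
v 0.735 -1.882 -3.798
v 1.483 -0.761 -3.989
v 0.84 -1.642 -3.357
v -2.838 -0.831 1.237
v -1.978 -1.284 2.202
v -2.092 0.75 1.313
v -1.232 0.298 2.279
v -1.868 -1.238 0.181
v -1.008 -1.69 1.147
v -1.122 0.344 0.258
v -0.262 -0.109 1.223
v -3.186 4.01 -3.476
v -2.723 4.696 -2.914
v -3.771 4.036 -1.243
v -4.234 3.35 -1.804
v -3.191 4.941 -3.111
v -4.238 4.281 -1.439
v -3.657 4.891 -3.423
v -4.705 4.23 -1.752
v -3.974 4.561 -3.752
v -5.022 3.9 -2.081
v -4.041 4.056 -3.993
v -5.088 3.395 -2.322
v -3.836 3.537 -4.07
v -4.883 2.876 -2.399
v -3.425 3.168 -3.958
v -4.472 2.507 -2.287
v -2.938 3.066 -3.693
v -3.986 2.406 -2.022
v -2.53 3.265 -3.359
v -3.578 2.604 -1.688
v -2.33 3.7 -3.062
v -3.378 3.039 -1.391
v -2.402 4.233 -2.896
v -3.45 3.573 -1.225
v -2.18 -0.211 -2.564
v -1.543 -0.063 -2.24
v -1.662 -1.181 -1.493
v -2.3 -1.329 -1.816
v -1.725 0.072 -2.068
v -1.845 -1.046 -1.32
v -1.977 0.163 -1.971
v -2.096 -0.954 -1.224
v -2.259 0.198 -1.965
v -2.379 -0.92 -1.217
v -2.53 0.171 -2.049
v -2.65 -0.947 -1.302
v -2.747 0.085 -2.212
v -2.867 -1.033 -1.464
v -2.878 -0.046 -2.429
v -2.998 -1.164 -1.681
v -2.903 -0.202 -2.666
v -3.023 -1.319 -1.918
v -2.818 -0.359 -2.887
v -2.937 -1.477 -2.14
v -2.635 -0.494 -3.06
v -2.755 -1.612 -2.312
v -2.384 -0.586 -3.156
v -2.503 -1.703 -2.409
v -2.101 -0.62 -3.163
v -2.221 -1.738 -2.415
v -1.83 -0.593 -3.078
v -1.95 -1.711 -2.331
v -1.613 -0.507 -2.916
v -1.733 -1.625 -2.168
v -1.482 -0.376 -2.699
v -1.602 -1.494 -1.951
v -1.457 -0.221 -2.462
v -1.577 -1.338 -1.714
f 2 1 5
f 2 5 3
f 3 5 6
f 3 6 4
f 5 1 7
f 5 7 6
f 6 7 8
f 6 8 4
f 7 1 9
f 7 9 8
f 8 9 10
f 8 10 4
f 9 1 11
f 9 11 10
f 10 11 12
f 10 12 4
f 11 1 13
f 11 13 12
f 12 13 14
f 12 14 4
f 13 1 15
f 13 15 14
f 14 15 16
f 14 16 4
f 15 1 17
f 15 17 16
f 16 17 18
f 16 18 4
f 17 1 19
f 17 19 18
f 18 19 20
f 18 20 4
f 19 1 2
f 19 2 20
f 20 2 3
f 20 3 4
f 22 24 21
f 25 22 21
f 21 24 23
f 23 25 21
f 22 28 24
f 26 22 25
f 26 28 22
f 24 28 23
f 27 25 23
f 23 28 27
f 27 26 25
f 28 26 27
f 30 29 33
f 30 33 31
f 31 33 34
f 31 34 32
f 33 29 35
f 33 35 34
f 34 35 36
f 34 36 32
f 35 29 37
f 35 37 36
f 36 37 38
f 36 38 32
f 37 29 39
f 37 39 38
f 38 39 40
f 38 40 32
f 39 29 41
f 39 41 40
f 40 41 42
f 40 42 32
f 41 29 43
f 41 43 42
f 42 43 44
f 42 44 32
f 43 29 45
f 43 45 44
f 44 45 46
f 44 46 32
f 45 29 47
f 45 47 46
f 46 47 48
f 46 48 32
f 47 29 49
f 47 49 48
f 48 49 50
f 48 50 32
f 49 29 51
f 49 51 50
f 50 51 52
f 50 52 32
f 51 29 30
f 51 30 52
f 52 30 31
f 52 31 32
f 54 53 57
f 54 57 55
f 55 57 58
f 55 58 56
f 57 53 59
f 57 59 58
f 58 59 60
f 58 60 56
f 59 53 61
f 59 61 60
f 60 61 62
f 60 62 56
f 61 53 63
f 61 63 62
f 62 63 64
f 62 64 56
f 63 53 65
f 63 65 64
f 64 65 66
f 64 66 56
f 65 53 67
f 65 67 66
f 66 67 68
f 66 68 56
f 67 53 69
f 67 69 68
f 68 69 70
f 68 70 56
f 69 53 71
f 69 71 70
f 70 71 72
f 70 72 56
f 71 53 73
f 71 73 72
f 72 73 74
f 72 74 56
f 73 53 75
f 73 75 74
f 74 75 76
f 74 76 56
f 75 53 77
f 75 77 76
f 76 77 78
f 76 78 56
f 77 53 79
f 77 79 78
f 78 79 80
f 78 80 56
f 79 53 81
f 79 81 80
f 80 81 82
f 80 82 56
f 81 53 83
f 81 83 82
f 82 83 84
f 82 84 56
f 83 53 85
f 83 85 84
f 84 85 86
f 84 86 56
f 85 53 54
f 85 54 86
f 86 54 55
f 86 55 56



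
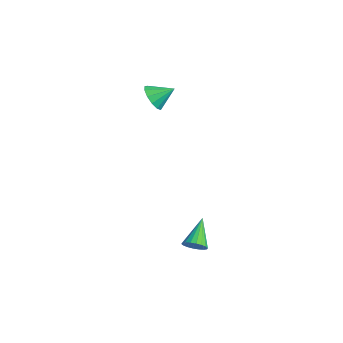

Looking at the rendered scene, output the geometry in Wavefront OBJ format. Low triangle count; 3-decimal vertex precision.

v -4.004 -2.823 3.58
v -3.12 -3.02 3.261
v -3.496 -1.737 4.32
v -3.337 -2.676 2.905
v -3.766 -2.378 2.763
v -4.271 -2.222 2.88
v -4.69 -2.256 3.22
v -4.893 -2.471 3.673
v -4.813 -2.798 4.097
v -4.476 -3.132 4.356
v -3.99 -3.369 4.369
v -3.508 -3.432 4.131
v -3.184 -3.302 3.718
v 3.8 -4.09 -3.386
v 4.377 -3.698 -3.17
v 2.64 -3.03 -2.214
v 4.268 -3.531 -3.427
v 4.068 -3.475 -3.676
v 3.814 -3.541 -3.868
v 3.557 -3.716 -3.964
v 3.349 -3.964 -3.946
v 3.23 -4.237 -3.817
v 3.223 -4.481 -3.603
v 3.331 -4.648 -3.345
v 3.532 -4.704 -3.096
v 3.786 -4.638 -2.904
v 4.043 -4.463 -2.808
v 4.251 -4.215 -2.826
v 4.37 -3.942 -2.955
f 2 1 4
f 2 4 3
f 4 1 5
f 4 5 3
f 5 1 6
f 5 6 3
f 6 1 7
f 6 7 3
f 7 1 8
f 7 8 3
f 8 1 9
f 8 9 3
f 9 1 10
f 9 10 3
f 10 1 11
f 10 11 3
f 11 1 12
f 11 12 3
f 12 1 13
f 12 13 3
f 13 1 2
f 13 2 3
f 15 14 17
f 15 17 16
f 17 14 18
f 17 18 16
f 18 14 19
f 18 19 16
f 19 14 20
f 19 20 16
f 20 14 21
f 20 21 16
f 21 14 22
f 21 22 16
f 22 14 23
f 22 23 16
f 23 14 24
f 23 24 16
f 24 14 25
f 24 25 16
f 25 14 26
f 25 26 16
f 26 14 27
f 26 27 16
f 27 14 28
f 27 28 16
f 28 14 29
f 28 29 16
f 29 14 15
f 29 15 16



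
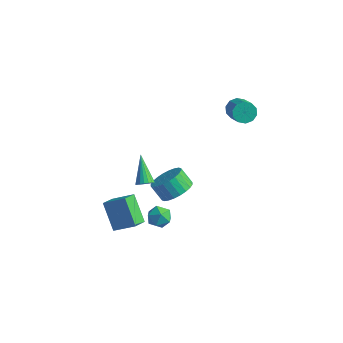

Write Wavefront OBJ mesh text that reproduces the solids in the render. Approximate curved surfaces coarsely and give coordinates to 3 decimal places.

v 1.133 -0.619 -2.092
v 1.787 -0.055 -1.512
v 1.02 -0.077 -0.628
v 0.367 -0.641 -1.208
v 1.57 0.236 -1.692
v 0.803 0.215 -0.809
v 1.287 0.397 -1.934
v 0.52 0.376 -1.051
v 0.98 0.404 -2.2
v 0.214 0.382 -1.316
v 0.697 0.254 -2.449
v -0.07 0.233 -1.566
v 0.48 -0.028 -2.644
v -0.287 -0.049 -1.76
v 0.363 -0.4 -2.755
v -0.404 -0.422 -1.871
v 0.363 -0.806 -2.765
v -0.404 -0.827 -1.881
v 0.48 -1.183 -2.672
v -0.287 -1.205 -1.788
v 0.697 -1.475 -2.491
v -0.07 -1.496 -1.608
v 0.98 -1.636 -2.249
v 0.213 -1.657 -1.366
v 1.286 -1.642 -1.984
v 0.52 -1.664 -1.1
v 1.57 -1.493 -1.734
v 0.803 -1.514 -0.851
v 1.787 -1.211 -1.54
v 1.02 -1.232 -0.656
v 1.904 -0.838 -1.429
v 1.137 -0.86 -0.545
v 1.904 -0.433 -1.419
v 1.137 -0.454 -0.535
v 1.055 -2.488 -1.914
v 1.759 -2.178 -2.128
v 1.041 -3.202 -2.992
v 1.745 -2.892 -3.206
v 1.701 -3.388 -2.581
v 1.71 -2.946 -1.915
v 1.09 -2.434 -3.205
v 1.099 -1.992 -2.539
v 1.781 -2.144 -2.927
v 2.159 -2.734 -2.541
v 0.641 -2.646 -2.579
v 1.019 -3.236 -2.193
v 2.066 3.927 2.544
v 2.342 3.627 1.938
v 3.35 2.833 2.791
v 3.074 3.133 3.396
v 2.571 4.007 2.022
v 3.578 3.213 2.875
v 2.606 4.356 2.305
v 3.614 3.563 3.158
v 2.436 4.542 2.679
v 3.443 3.748 3.532
v 2.124 4.492 3.002
v 3.131 3.699 3.854
v 1.79 4.227 3.149
v 2.798 3.433 4.002
v 1.562 3.847 3.065
v 2.569 3.053 3.918
v 1.526 3.497 2.782
v 2.534 2.704 3.635
v 1.697 3.312 2.408
v 2.704 2.518 3.261
v 2.009 3.361 2.086
v 3.016 2.568 2.938
v -2.144 -2.405 -3.355
v -2.083 -3.334 -2.916
v -0.925 -1.938 -2.538
v -0.864 -2.868 -2.099
v -0.976 -2.992 -4.761
v -0.915 -3.922 -4.322
v 0.243 -2.526 -3.944
v 0.304 -3.455 -3.505
v 1.787 -4.453 2.346
v 2.214 -4.39 2.654
v 0.773 -3.487 3.554
v 2.224 -4.202 2.512
v 2.147 -4.064 2.337
v 1.999 -4.003 2.163
v 1.809 -4.031 2.026
v 1.615 -4.142 1.953
v 1.455 -4.315 1.957
v 1.36 -4.516 2.038
v 1.351 -4.704 2.18
v 1.427 -4.842 2.355
v 1.575 -4.903 2.528
v 1.765 -4.875 2.665
v 1.959 -4.764 2.739
v 2.12 -4.591 2.735
f 2 1 5
f 2 5 3
f 3 5 6
f 3 6 4
f 5 1 7
f 5 7 6
f 6 7 8
f 6 8 4
f 7 1 9
f 7 9 8
f 8 9 10
f 8 10 4
f 9 1 11
f 9 11 10
f 10 11 12
f 10 12 4
f 11 1 13
f 11 13 12
f 12 13 14
f 12 14 4
f 13 1 15
f 13 15 14
f 14 15 16
f 14 16 4
f 15 1 17
f 15 17 16
f 16 17 18
f 16 18 4
f 17 1 19
f 17 19 18
f 18 19 20
f 18 20 4
f 19 1 21
f 19 21 20
f 20 21 22
f 20 22 4
f 21 1 23
f 21 23 22
f 22 23 24
f 22 24 4
f 23 1 25
f 23 25 24
f 24 25 26
f 24 26 4
f 25 1 27
f 25 27 26
f 26 27 28
f 26 28 4
f 27 1 29
f 27 29 28
f 28 29 30
f 28 30 4
f 29 1 31
f 29 31 30
f 30 31 32
f 30 32 4
f 31 1 33
f 31 33 32
f 32 33 34
f 32 34 4
f 33 1 2
f 33 2 34
f 34 2 3
f 34 3 4
f 35 46 40
f 35 40 36
f 35 36 42
f 35 42 45
f 35 45 46
f 36 40 44
f 40 46 39
f 46 45 37
f 45 42 41
f 42 36 43
f 38 44 39
f 38 39 37
f 38 37 41
f 38 41 43
f 38 43 44
f 39 44 40
f 37 39 46
f 41 37 45
f 43 41 42
f 44 43 36
f 48 47 51
f 48 51 49
f 49 51 52
f 49 52 50
f 51 47 53
f 51 53 52
f 52 53 54
f 52 54 50
f 53 47 55
f 53 55 54
f 54 55 56
f 54 56 50
f 55 47 57
f 55 57 56
f 56 57 58
f 56 58 50
f 57 47 59
f 57 59 58
f 58 59 60
f 58 60 50
f 59 47 61
f 59 61 60
f 60 61 62
f 60 62 50
f 61 47 63
f 61 63 62
f 62 63 64
f 62 64 50
f 63 47 65
f 63 65 64
f 64 65 66
f 64 66 50
f 65 47 67
f 65 67 66
f 66 67 68
f 66 68 50
f 67 47 48
f 67 48 68
f 68 48 49
f 68 49 50
f 70 72 69
f 73 70 69
f 69 72 71
f 71 73 69
f 70 76 72
f 74 70 73
f 74 76 70
f 72 76 71
f 75 73 71
f 71 76 75
f 75 74 73
f 76 74 75
f 78 77 80
f 78 80 79
f 80 77 81
f 80 81 79
f 81 77 82
f 81 82 79
f 82 77 83
f 82 83 79
f 83 77 84
f 83 84 79
f 84 77 85
f 84 85 79
f 85 77 86
f 85 86 79
f 86 77 87
f 86 87 79
f 87 77 88
f 87 88 79
f 88 77 89
f 88 89 79
f 89 77 90
f 89 90 79
f 90 77 91
f 90 91 79
f 91 77 92
f 91 92 79
f 92 77 78
f 92 78 79



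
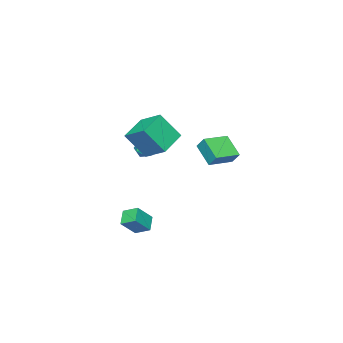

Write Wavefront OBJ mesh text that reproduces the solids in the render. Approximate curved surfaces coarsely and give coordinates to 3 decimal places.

v 1.355 -0.82 -5.13
v 0.504 -1.343 -4.447
v 1.115 0.206 -4.644
v 0.264 -0.317 -3.961
v 2.436 -1.103 -3.999
v 1.585 -1.626 -3.316
v 2.196 -0.077 -3.513
v 1.345 -0.6 -2.83
v 1.767 0.417 2.087
v -0.124 0.151 2.805
v 1.871 2.052 2.967
v -0.02 1.787 3.685
v 2.58 -0.587 3.855
v 0.689 -0.852 4.573
v 2.684 1.049 4.735
v 0.793 0.783 5.453
v 0.08 -0.875 2.03
v 0.424 -1.456 1.566
v -1.124 -1.304 1.674
v -0.78 -1.885 1.21
v -0.727 -1.928 2.027
v 0.017 -1.663 2.247
v -0.717 -1.097 0.993
v 0.027 -0.832 1.213
v -0.068 -1.594 0.925
v -0.074 -2.108 1.564
v -0.626 -0.652 1.676
v -0.632 -1.166 2.315
v -5.197 0.832 1.135
v -5.095 1.495 1.955
v -4.711 2.199 -0.03
v -4.609 2.862 0.791
v -3.391 0.338 1.309
v -3.289 1.001 2.13
v -2.905 1.705 0.145
v -2.803 2.368 0.965
f 2 4 1
f 5 2 1
f 1 4 3
f 3 5 1
f 2 8 4
f 6 2 5
f 6 8 2
f 4 8 3
f 7 5 3
f 3 8 7
f 7 6 5
f 8 6 7
f 10 12 9
f 13 10 9
f 9 12 11
f 11 13 9
f 10 16 12
f 14 10 13
f 14 16 10
f 12 16 11
f 15 13 11
f 11 16 15
f 15 14 13
f 16 14 15
f 17 28 22
f 17 22 18
f 17 18 24
f 17 24 27
f 17 27 28
f 18 22 26
f 22 28 21
f 28 27 19
f 27 24 23
f 24 18 25
f 20 26 21
f 20 21 19
f 20 19 23
f 20 23 25
f 20 25 26
f 21 26 22
f 19 21 28
f 23 19 27
f 25 23 24
f 26 25 18
f 30 32 29
f 33 30 29
f 29 32 31
f 31 33 29
f 30 36 32
f 34 30 33
f 34 36 30
f 32 36 31
f 35 33 31
f 31 36 35
f 35 34 33
f 36 34 35



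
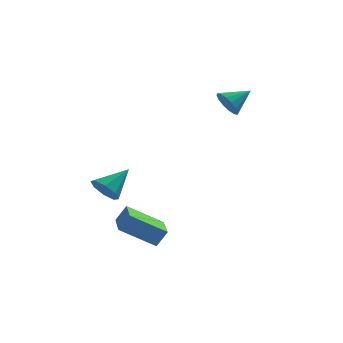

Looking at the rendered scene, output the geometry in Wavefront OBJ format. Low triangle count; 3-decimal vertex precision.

v 1.517 2.005 2.402
v 1.983 1.773 1.755
v 2.703 2.495 3.078
v 1.865 2.177 1.668
v 1.654 2.535 1.778
v 1.407 2.751 2.055
v 1.189 2.767 2.425
v 1.059 2.579 2.789
v 1.052 2.237 3.049
v 1.17 1.833 3.135
v 1.381 1.475 3.025
v 1.628 1.259 2.748
v 1.846 1.243 2.378
v 1.976 1.431 2.015
v -2.431 -4.695 -3.931
v -4.135 -4.589 -2.87
v -2.459 -2.8 -4.166
v -4.163 -2.693 -3.105
v -1.917 -4.587 -3.115
v -3.621 -4.48 -2.054
v -1.945 -2.691 -3.35
v -3.649 -2.585 -2.289
v -4.493 0.974 -2.745
v -4.023 0.235 -2.661
v -3.267 1.866 -1.755
v -3.845 0.593 -3.203
v -4.047 1.174 -3.477
v -4.509 1.639 -3.322
v -4.962 1.714 -2.829
v -5.14 1.356 -2.287
v -4.939 0.775 -2.013
v -4.476 0.31 -2.168
f 2 1 4
f 2 4 3
f 4 1 5
f 4 5 3
f 5 1 6
f 5 6 3
f 6 1 7
f 6 7 3
f 7 1 8
f 7 8 3
f 8 1 9
f 8 9 3
f 9 1 10
f 9 10 3
f 10 1 11
f 10 11 3
f 11 1 12
f 11 12 3
f 12 1 13
f 12 13 3
f 13 1 14
f 13 14 3
f 14 1 2
f 14 2 3
f 16 18 15
f 19 16 15
f 15 18 17
f 17 19 15
f 16 22 18
f 20 16 19
f 20 22 16
f 18 22 17
f 21 19 17
f 17 22 21
f 21 20 19
f 22 20 21
f 24 23 26
f 24 26 25
f 26 23 27
f 26 27 25
f 27 23 28
f 27 28 25
f 28 23 29
f 28 29 25
f 29 23 30
f 29 30 25
f 30 23 31
f 30 31 25
f 31 23 32
f 31 32 25
f 32 23 24
f 32 24 25



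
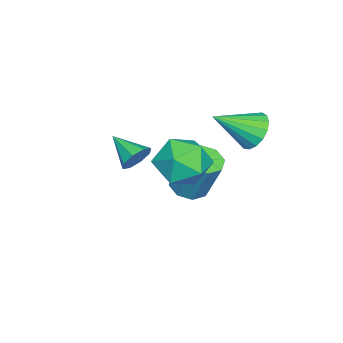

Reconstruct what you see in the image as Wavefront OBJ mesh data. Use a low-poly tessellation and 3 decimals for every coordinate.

v -1.139 -2.39 1.157
v -0.705 -2.808 0.745
v -1.701 -3.61 1.803
v -0.466 -2.662 1.229
v -0.621 -2.357 1.67
v -1.08 -2.071 1.811
v -1.574 -1.972 1.569
v -1.813 -2.118 1.085
v -1.658 -2.424 0.644
v -1.199 -2.709 0.503
v 0.172 0.396 3.679
v 1.14 0.986 4.129
v 1.3 -0.366 2.251
v 2.268 0.224 2.701
v 1.773 -0.701 3.324
v 1.076 -0.23 4.207
v 1.364 0.85 2.173
v 0.667 1.321 3.056
v 1.877 1.266 3.199
v 2.13 0.308 3.91
v 0.31 0.312 2.47
v 0.563 -0.646 3.181
v -1.997 2.009 3.21
v -1.275 2.064 2.658
v -1.083 0.651 4.27
v -1.193 2.36 2.967
v -1.295 2.576 3.331
v -1.558 2.662 3.668
v -1.922 2.598 3.899
v -2.302 2.399 3.973
v -2.613 2.111 3.872
v -2.782 1.8 3.619
v -2.772 1.536 3.272
v -2.584 1.381 2.911
v -2.261 1.369 2.619
v -1.878 1.504 2.462
v -1.522 1.755 2.476
v -1.928 -0.557 -0.496
v -1.257 -0.17 -0.764
v -0.92 0.584 1.167
v -1.592 0.197 1.436
v -1.773 0.184 -0.812
v -1.437 0.937 1.119
v -2.38 0.103 -0.674
v -2.044 0.857 1.257
v -2.723 -0.364 -0.432
v -2.386 0.39 1.499
v -2.6 -0.944 -0.227
v -2.263 -0.19 1.704
v -2.083 -1.297 -0.179
v -1.747 -0.544 1.752
v -1.476 -1.217 -0.317
v -1.14 -0.463 1.614
v -1.134 -0.75 -0.559
v -0.797 0.004 1.372
f 2 1 4
f 2 4 3
f 4 1 5
f 4 5 3
f 5 1 6
f 5 6 3
f 6 1 7
f 6 7 3
f 7 1 8
f 7 8 3
f 8 1 9
f 8 9 3
f 9 1 10
f 9 10 3
f 10 1 2
f 10 2 3
f 11 22 16
f 11 16 12
f 11 12 18
f 11 18 21
f 11 21 22
f 12 16 20
f 16 22 15
f 22 21 13
f 21 18 17
f 18 12 19
f 14 20 15
f 14 15 13
f 14 13 17
f 14 17 19
f 14 19 20
f 15 20 16
f 13 15 22
f 17 13 21
f 19 17 18
f 20 19 12
f 24 23 26
f 24 26 25
f 26 23 27
f 26 27 25
f 27 23 28
f 27 28 25
f 28 23 29
f 28 29 25
f 29 23 30
f 29 30 25
f 30 23 31
f 30 31 25
f 31 23 32
f 31 32 25
f 32 23 33
f 32 33 25
f 33 23 34
f 33 34 25
f 34 23 35
f 34 35 25
f 35 23 36
f 35 36 25
f 36 23 37
f 36 37 25
f 37 23 24
f 37 24 25
f 39 38 42
f 39 42 40
f 40 42 43
f 40 43 41
f 42 38 44
f 42 44 43
f 43 44 45
f 43 45 41
f 44 38 46
f 44 46 45
f 45 46 47
f 45 47 41
f 46 38 48
f 46 48 47
f 47 48 49
f 47 49 41
f 48 38 50
f 48 50 49
f 49 50 51
f 49 51 41
f 50 38 52
f 50 52 51
f 51 52 53
f 51 53 41
f 52 38 54
f 52 54 53
f 53 54 55
f 53 55 41
f 54 38 39
f 54 39 55
f 55 39 40
f 55 40 41



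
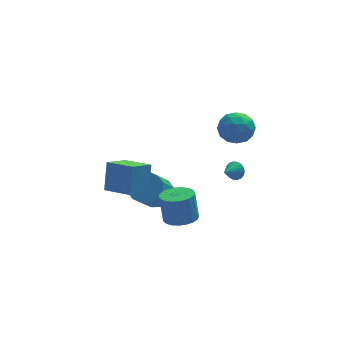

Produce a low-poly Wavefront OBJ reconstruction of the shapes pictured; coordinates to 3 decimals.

v 0.618 -0.56 3.141
v 1.221 0.221 2.844
v 1.779 -1.041 4.236
v 2.382 -0.26 3.939
v 1.513 -0.071 4.459
v 0.795 0.226 3.782
v 2.205 -1.046 3.298
v 1.487 -0.749 2.621
v 2.202 -0.08 2.941
v 1.774 0.523 3.659
v 1.226 -1.343 3.421
v 0.798 -0.74 4.139
v 0.817 -0.127 2.896
v 2.183 -0.693 4.184
v 1.672 -0.582 4.489
v 2.026 -0.123 4.315
v 0.567 -0.124 3.448
v 0.922 0.335 3.273
v 1.093 0.163 4.223
v 2.078 -1.155 3.807
v 2.433 -0.696 3.632
v 0.974 -0.697 2.765
v 1.328 -0.238 2.591
v 1.907 -0.983 2.857
v 1.749 0.155 2.779
v 2.431 -0.128 3.423
v 2.327 -0.59 3.045
v 1.905 -0.415 2.648
v 1.497 0.509 3.201
v 2.18 0.227 3.845
v 1.669 0.338 4.15
v 1.247 0.513 3.752
v 2.074 0.333 3.258
v 0.82 -1.047 3.235
v 1.503 -1.329 3.879
v 1.753 -1.333 3.328
v 1.331 -1.158 2.93
v 0.569 -0.692 3.657
v 1.251 -0.975 4.301
v 1.095 -0.405 4.432
v 0.673 -0.23 4.035
v 0.926 -1.153 3.822
v -1.542 -1.254 -2.426
v -0.779 -1.755 -2.247
v -0.916 -1.386 -0.634
v -1.678 -0.886 -0.814
v -0.631 -1.405 -2.315
v -0.767 -1.036 -0.702
v -0.64 -1.028 -2.402
v -0.777 -0.659 -0.789
v -0.805 -0.69 -2.493
v -0.942 -0.321 -0.88
v -1.098 -0.45 -2.573
v -1.235 -0.081 -0.96
v -1.467 -0.349 -2.627
v -1.604 0.019 -1.014
v -1.849 -0.405 -2.647
v -1.986 -0.036 -1.034
v -2.178 -0.607 -2.628
v -2.315 -0.238 -1.016
v -2.397 -0.922 -2.575
v -2.534 -0.553 -0.962
v -2.468 -1.294 -2.496
v -2.605 -0.925 -0.883
v -2.379 -1.659 -2.405
v -2.516 -1.29 -0.792
v -2.145 -1.954 -2.318
v -2.282 -1.585 -0.705
v -1.807 -2.128 -2.249
v -1.943 -1.759 -0.636
v -1.422 -2.151 -2.211
v -1.559 -1.782 -0.598
v -1.059 -2.019 -2.21
v -1.196 -1.651 -0.598
v -4.135 -1.129 -0.231
v -3.842 -0.335 1.3
v -5.24 0.162 -0.689
v -4.947 0.956 0.842
v -3.033 -0.396 -0.822
v -2.74 0.398 0.709
v -4.138 0.895 -1.28
v -3.845 1.689 0.251
v 1.147 -1.722 1.259
v 1.448 -1.741 1.742
v 0.433 -2.298 1.681
v 1.302 -1.536 1.775
v 1.126 -1.368 1.705
v 0.953 -1.27 1.547
v 0.819 -1.262 1.332
v 0.75 -1.344 1.103
v 0.759 -1.501 0.904
v 0.845 -1.702 0.776
v 0.991 -1.907 0.743
v 1.168 -2.075 0.812
v 1.341 -2.173 0.97
v 1.475 -2.182 1.185
v 1.544 -2.1 1.415
v 1.535 -1.942 1.614
v -2.034 2.686 -3.466
v -1.653 3.292 -2.781
v -2.486 2.059 -1.229
v -2.866 1.454 -1.914
v -2.119 3.481 -2.881
v -2.952 2.248 -1.329
v -2.562 3.457 -3.138
v -3.395 2.224 -1.586
v -2.863 3.226 -3.482
v -3.696 1.993 -1.93
v -2.942 2.851 -3.823
v -3.775 1.618 -2.271
v -2.778 2.432 -4.067
v -3.611 1.199 -2.515
v -2.414 2.081 -4.151
v -3.247 0.848 -2.599
v -1.948 1.892 -4.051
v -2.781 0.659 -2.499
v -1.505 1.916 -3.794
v -2.338 0.683 -2.242
v -1.204 2.147 -3.45
v -2.037 0.914 -1.898
v -1.125 2.522 -3.109
v -1.958 1.289 -1.557
v -1.289 2.941 -2.865
v -2.122 1.708 -1.313
f 1 38 17
f 38 12 41
f 17 41 6
f 38 41 17
f 1 17 13
f 17 6 18
f 13 18 2
f 17 18 13
f 1 13 22
f 13 2 23
f 22 23 8
f 13 23 22
f 1 22 34
f 22 8 37
f 34 37 11
f 22 37 34
f 1 34 38
f 34 11 42
f 38 42 12
f 34 42 38
f 2 18 29
f 18 6 32
f 29 32 10
f 18 32 29
f 6 41 19
f 41 12 40
f 19 40 5
f 41 40 19
f 12 42 39
f 42 11 35
f 39 35 3
f 42 35 39
f 11 37 36
f 37 8 24
f 36 24 7
f 37 24 36
f 8 23 28
f 23 2 25
f 28 25 9
f 23 25 28
f 4 30 16
f 30 10 31
f 16 31 5
f 30 31 16
f 4 16 14
f 16 5 15
f 14 15 3
f 16 15 14
f 4 14 21
f 14 3 20
f 21 20 7
f 14 20 21
f 4 21 26
f 21 7 27
f 26 27 9
f 21 27 26
f 4 26 30
f 26 9 33
f 30 33 10
f 26 33 30
f 5 31 19
f 31 10 32
f 19 32 6
f 31 32 19
f 3 15 39
f 15 5 40
f 39 40 12
f 15 40 39
f 7 20 36
f 20 3 35
f 36 35 11
f 20 35 36
f 9 27 28
f 27 7 24
f 28 24 8
f 27 24 28
f 10 33 29
f 33 9 25
f 29 25 2
f 33 25 29
f 44 43 47
f 44 47 45
f 45 47 48
f 45 48 46
f 47 43 49
f 47 49 48
f 48 49 50
f 48 50 46
f 49 43 51
f 49 51 50
f 50 51 52
f 50 52 46
f 51 43 53
f 51 53 52
f 52 53 54
f 52 54 46
f 53 43 55
f 53 55 54
f 54 55 56
f 54 56 46
f 55 43 57
f 55 57 56
f 56 57 58
f 56 58 46
f 57 43 59
f 57 59 58
f 58 59 60
f 58 60 46
f 59 43 61
f 59 61 60
f 60 61 62
f 60 62 46
f 61 43 63
f 61 63 62
f 62 63 64
f 62 64 46
f 63 43 65
f 63 65 64
f 64 65 66
f 64 66 46
f 65 43 67
f 65 67 66
f 66 67 68
f 66 68 46
f 67 43 69
f 67 69 68
f 68 69 70
f 68 70 46
f 69 43 71
f 69 71 70
f 70 71 72
f 70 72 46
f 71 43 73
f 71 73 72
f 72 73 74
f 72 74 46
f 73 43 44
f 73 44 74
f 74 44 45
f 74 45 46
f 76 78 75
f 79 76 75
f 75 78 77
f 77 79 75
f 76 82 78
f 80 76 79
f 80 82 76
f 78 82 77
f 81 79 77
f 77 82 81
f 81 80 79
f 82 80 81
f 84 83 86
f 84 86 85
f 86 83 87
f 86 87 85
f 87 83 88
f 87 88 85
f 88 83 89
f 88 89 85
f 89 83 90
f 89 90 85
f 90 83 91
f 90 91 85
f 91 83 92
f 91 92 85
f 92 83 93
f 92 93 85
f 93 83 94
f 93 94 85
f 94 83 95
f 94 95 85
f 95 83 96
f 95 96 85
f 96 83 97
f 96 97 85
f 97 83 98
f 97 98 85
f 98 83 84
f 98 84 85
f 100 99 103
f 100 103 101
f 101 103 104
f 101 104 102
f 103 99 105
f 103 105 104
f 104 105 106
f 104 106 102
f 105 99 107
f 105 107 106
f 106 107 108
f 106 108 102
f 107 99 109
f 107 109 108
f 108 109 110
f 108 110 102
f 109 99 111
f 109 111 110
f 110 111 112
f 110 112 102
f 111 99 113
f 111 113 112
f 112 113 114
f 112 114 102
f 113 99 115
f 113 115 114
f 114 115 116
f 114 116 102
f 115 99 117
f 115 117 116
f 116 117 118
f 116 118 102
f 117 99 119
f 117 119 118
f 118 119 120
f 118 120 102
f 119 99 121
f 119 121 120
f 120 121 122
f 120 122 102
f 121 99 123
f 121 123 122
f 122 123 124
f 122 124 102
f 123 99 100
f 123 100 124
f 124 100 101
f 124 101 102



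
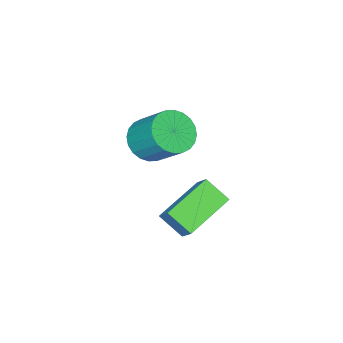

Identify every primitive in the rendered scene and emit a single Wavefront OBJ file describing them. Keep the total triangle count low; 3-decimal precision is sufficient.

v 0.162 0.498 0.336
v 0.474 1.171 1.175
v 0.018 1.507 -0.42
v 0.33 2.18 0.418
v 2.25 0.32 -0.298
v 2.562 0.993 0.54
v 2.106 1.329 -1.055
v 2.418 2.002 -0.216
v 1.572 -0.691 3.277
v 2.219 -0.189 2.738
v 2.295 1.073 4.005
v 1.648 0.571 4.543
v 1.888 -0.044 2.612
v 1.964 1.219 3.879
v 1.51 0.004 2.588
v 1.585 1.266 3.855
v 1.141 -0.055 2.669
v 1.216 1.207 3.936
v 0.837 -0.211 2.842
v 0.913 1.052 4.109
v 0.646 -0.439 3.081
v 0.721 0.823 4.348
v 0.595 -0.706 3.35
v 0.671 0.556 4.617
v 0.693 -0.971 3.608
v 0.769 0.291 4.875
v 0.925 -1.193 3.815
v 1.001 0.069 5.082
v 1.256 -1.339 3.941
v 1.332 -0.076 5.208
v 1.635 -1.386 3.965
v 1.71 -0.124 5.232
v 2.004 -1.327 3.884
v 2.079 -0.065 5.151
v 2.307 -1.172 3.711
v 2.383 0.091 4.978
v 2.499 -0.943 3.472
v 2.574 0.319 4.739
v 2.549 -0.676 3.203
v 2.625 0.586 4.47
v 2.451 -0.411 2.945
v 2.527 0.851 4.212
f 2 4 1
f 5 2 1
f 1 4 3
f 3 5 1
f 2 8 4
f 6 2 5
f 6 8 2
f 4 8 3
f 7 5 3
f 3 8 7
f 7 6 5
f 8 6 7
f 10 9 13
f 10 13 11
f 11 13 14
f 11 14 12
f 13 9 15
f 13 15 14
f 14 15 16
f 14 16 12
f 15 9 17
f 15 17 16
f 16 17 18
f 16 18 12
f 17 9 19
f 17 19 18
f 18 19 20
f 18 20 12
f 19 9 21
f 19 21 20
f 20 21 22
f 20 22 12
f 21 9 23
f 21 23 22
f 22 23 24
f 22 24 12
f 23 9 25
f 23 25 24
f 24 25 26
f 24 26 12
f 25 9 27
f 25 27 26
f 26 27 28
f 26 28 12
f 27 9 29
f 27 29 28
f 28 29 30
f 28 30 12
f 29 9 31
f 29 31 30
f 30 31 32
f 30 32 12
f 31 9 33
f 31 33 32
f 32 33 34
f 32 34 12
f 33 9 35
f 33 35 34
f 34 35 36
f 34 36 12
f 35 9 37
f 35 37 36
f 36 37 38
f 36 38 12
f 37 9 39
f 37 39 38
f 38 39 40
f 38 40 12
f 39 9 41
f 39 41 40
f 40 41 42
f 40 42 12
f 41 9 10
f 41 10 42
f 42 10 11
f 42 11 12



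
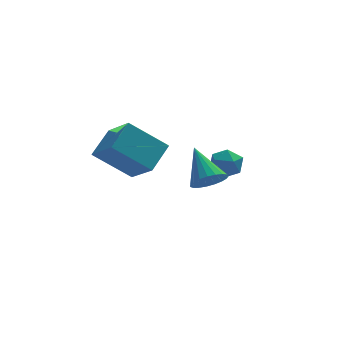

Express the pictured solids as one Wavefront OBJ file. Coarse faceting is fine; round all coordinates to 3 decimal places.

v -4.917 -0.909 -1.433
v -4.366 -2.093 -0.475
v -4.203 -0.028 -0.757
v -3.651 -1.212 0.201
v -3.549 -1.168 -2.541
v -2.997 -2.352 -1.583
v -2.834 -0.287 -1.865
v -2.283 -1.471 -0.907
v -0.065 0.966 -3.427
v 0.353 1.018 -2.862
v -0.153 -0.158 -3.258
v 0.265 -0.106 -2.693
v -0.384 0.168 -2.678
v -0.329 0.863 -2.782
v 0.529 -0.003 -3.338
v 0.584 0.692 -3.442
v 0.72 0.419 -2.807
v 0.156 0.525 -2.399
v 0.044 0.335 -3.721
v -0.52 0.441 -3.313
v -1.371 -4.318 -1.139
v -0.797 -4.453 -0.799
v -1.689 -3.162 -0.141
v -0.709 -4.264 -0.99
v -0.736 -4.085 -1.207
v -0.872 -3.945 -1.412
v -1.094 -3.871 -1.57
v -1.365 -3.873 -1.653
v -1.636 -3.953 -1.647
v -1.861 -4.096 -1.553
v -2.002 -4.277 -1.388
v -2.033 -4.465 -1.18
v -1.95 -4.628 -0.964
v -1.767 -4.738 -0.779
v -1.515 -4.775 -0.655
v -1.238 -4.733 -0.616
v -0.984 -4.619 -0.667
f 2 4 1
f 5 2 1
f 1 4 3
f 3 5 1
f 2 8 4
f 6 2 5
f 6 8 2
f 4 8 3
f 7 5 3
f 3 8 7
f 7 6 5
f 8 6 7
f 9 20 14
f 9 14 10
f 9 10 16
f 9 16 19
f 9 19 20
f 10 14 18
f 14 20 13
f 20 19 11
f 19 16 15
f 16 10 17
f 12 18 13
f 12 13 11
f 12 11 15
f 12 15 17
f 12 17 18
f 13 18 14
f 11 13 20
f 15 11 19
f 17 15 16
f 18 17 10
f 22 21 24
f 22 24 23
f 24 21 25
f 24 25 23
f 25 21 26
f 25 26 23
f 26 21 27
f 26 27 23
f 27 21 28
f 27 28 23
f 28 21 29
f 28 29 23
f 29 21 30
f 29 30 23
f 30 21 31
f 30 31 23
f 31 21 32
f 31 32 23
f 32 21 33
f 32 33 23
f 33 21 34
f 33 34 23
f 34 21 35
f 34 35 23
f 35 21 36
f 35 36 23
f 36 21 37
f 36 37 23
f 37 21 22
f 37 22 23



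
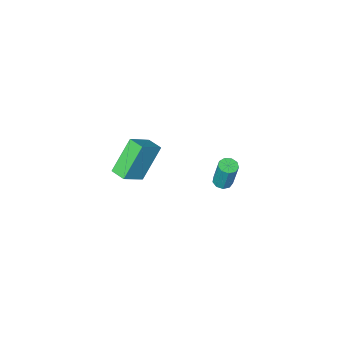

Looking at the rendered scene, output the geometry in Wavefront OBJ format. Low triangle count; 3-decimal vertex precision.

v -3.959 -0.976 -2.597
v -3.707 -1.404 -2.482
v -3.728 -0.972 -0.828
v -3.981 -0.544 -0.943
v -3.481 -1.145 -2.547
v -3.502 -0.714 -0.892
v -3.479 -0.808 -2.635
v -3.501 -0.376 -0.98
v -3.702 -0.549 -2.705
v -3.723 -0.117 -1.051
v -4.046 -0.49 -2.725
v -4.067 -0.058 -1.071
v -4.348 -0.658 -2.685
v -4.37 -0.226 -1.031
v -4.469 -0.975 -2.604
v -4.491 -0.543 -0.949
v -4.352 -1.292 -2.52
v -4.373 -0.861 -0.865
v -4.05 -1.462 -2.472
v -4.072 -1.03 -0.817
v 1.962 0.347 2.666
v 0.832 0.098 4.235
v 1.807 1.142 2.68
v 0.677 0.893 4.25
v 3.063 0.547 3.49
v 1.933 0.298 5.06
v 2.908 1.342 3.505
v 1.778 1.093 5.074
f 2 1 5
f 2 5 3
f 3 5 6
f 3 6 4
f 5 1 7
f 5 7 6
f 6 7 8
f 6 8 4
f 7 1 9
f 7 9 8
f 8 9 10
f 8 10 4
f 9 1 11
f 9 11 10
f 10 11 12
f 10 12 4
f 11 1 13
f 11 13 12
f 12 13 14
f 12 14 4
f 13 1 15
f 13 15 14
f 14 15 16
f 14 16 4
f 15 1 17
f 15 17 16
f 16 17 18
f 16 18 4
f 17 1 19
f 17 19 18
f 18 19 20
f 18 20 4
f 19 1 2
f 19 2 20
f 20 2 3
f 20 3 4
f 22 24 21
f 25 22 21
f 21 24 23
f 23 25 21
f 22 28 24
f 26 22 25
f 26 28 22
f 24 28 23
f 27 25 23
f 23 28 27
f 27 26 25
f 28 26 27

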